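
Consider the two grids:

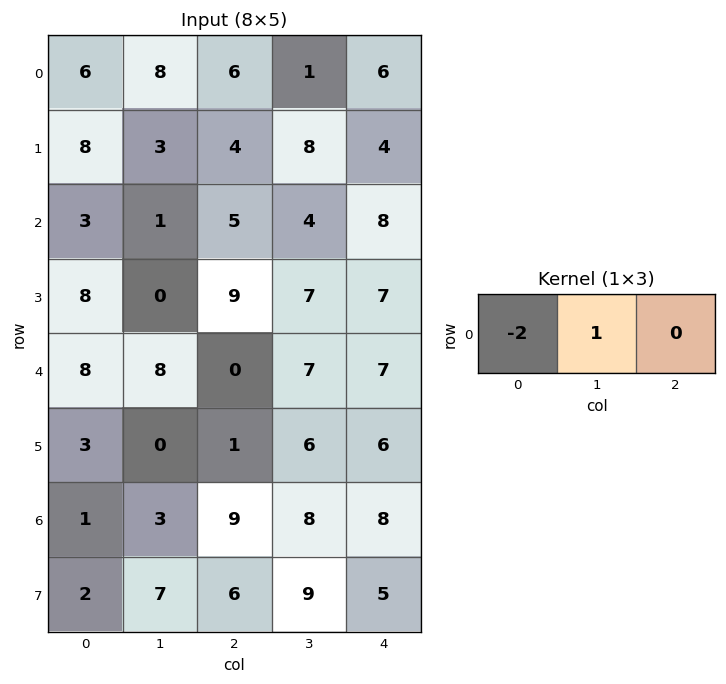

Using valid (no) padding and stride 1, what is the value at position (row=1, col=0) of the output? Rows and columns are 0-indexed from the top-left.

The receptive field on the input at this output position is [8 3 4]. Elementwise product with the kernel and sum: 8·-2 + 3·1.

-13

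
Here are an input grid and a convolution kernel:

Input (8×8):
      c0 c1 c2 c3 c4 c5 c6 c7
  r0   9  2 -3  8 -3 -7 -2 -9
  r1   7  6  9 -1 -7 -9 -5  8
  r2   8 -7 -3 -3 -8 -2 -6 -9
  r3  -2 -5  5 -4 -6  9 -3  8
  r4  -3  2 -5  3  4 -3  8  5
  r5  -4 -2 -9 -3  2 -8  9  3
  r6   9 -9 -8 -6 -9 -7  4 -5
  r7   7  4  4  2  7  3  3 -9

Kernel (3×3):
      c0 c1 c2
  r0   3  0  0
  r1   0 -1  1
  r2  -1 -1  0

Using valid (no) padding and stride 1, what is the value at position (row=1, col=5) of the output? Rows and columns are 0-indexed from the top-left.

The receptive field on the input at this output position is [-9 -5 8 / -2 -6 -9 / 9 -3 8]. Elementwise product with the kernel and sum: -9·3 + -6·-1 + -9·1 + 9·-1 + -3·-1.

-36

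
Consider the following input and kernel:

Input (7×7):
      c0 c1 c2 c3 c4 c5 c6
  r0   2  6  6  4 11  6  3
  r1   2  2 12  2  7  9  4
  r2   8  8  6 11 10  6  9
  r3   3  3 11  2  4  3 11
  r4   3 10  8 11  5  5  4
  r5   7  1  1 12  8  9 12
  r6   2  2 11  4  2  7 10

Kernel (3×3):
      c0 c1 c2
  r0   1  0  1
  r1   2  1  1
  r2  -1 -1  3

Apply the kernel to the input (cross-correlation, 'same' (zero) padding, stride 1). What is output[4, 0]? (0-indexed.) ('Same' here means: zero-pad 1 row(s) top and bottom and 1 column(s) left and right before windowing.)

12

The receptive field on the zero-padded input at this output position is [0 3 3 / 0 3 10 / 0 7 1]. Elementwise product with the kernel and sum: 0·1 + 3·1 + 0·2 + 3·1 + 10·1 + 0·-1 + 7·-1 + 1·3.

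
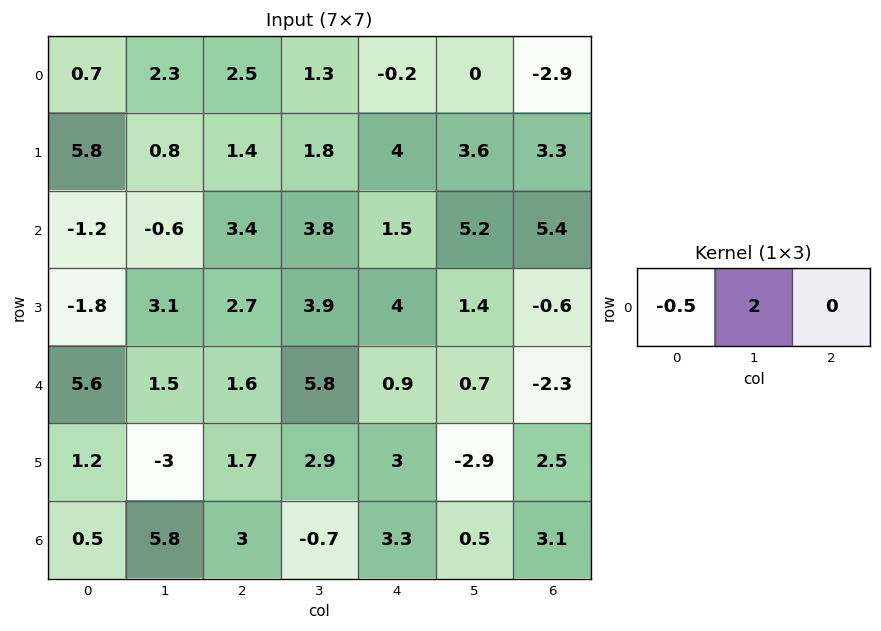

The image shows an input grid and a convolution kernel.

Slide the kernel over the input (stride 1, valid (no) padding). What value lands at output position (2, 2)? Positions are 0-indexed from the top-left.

5.9

The receptive field on the input at this output position is [3.4 3.8 1.5]. Elementwise product with the kernel and sum: 3.4·-0.5 + 3.8·2.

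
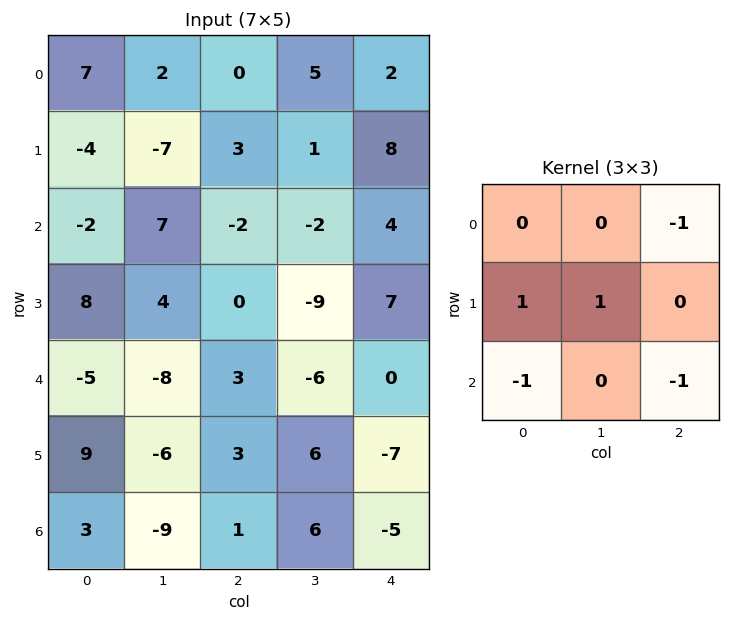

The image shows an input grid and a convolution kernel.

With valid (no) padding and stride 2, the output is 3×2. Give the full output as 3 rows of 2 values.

Output[0,0]: The receptive field on the input at this output position is [7 2 0 / -4 -7 3 / -2 7 -2]. Elementwise product with the kernel and sum: 0·-1 + -4·1 + -7·1 + -2·-1 + -2·-1.

-7 0
16 -16
-4 13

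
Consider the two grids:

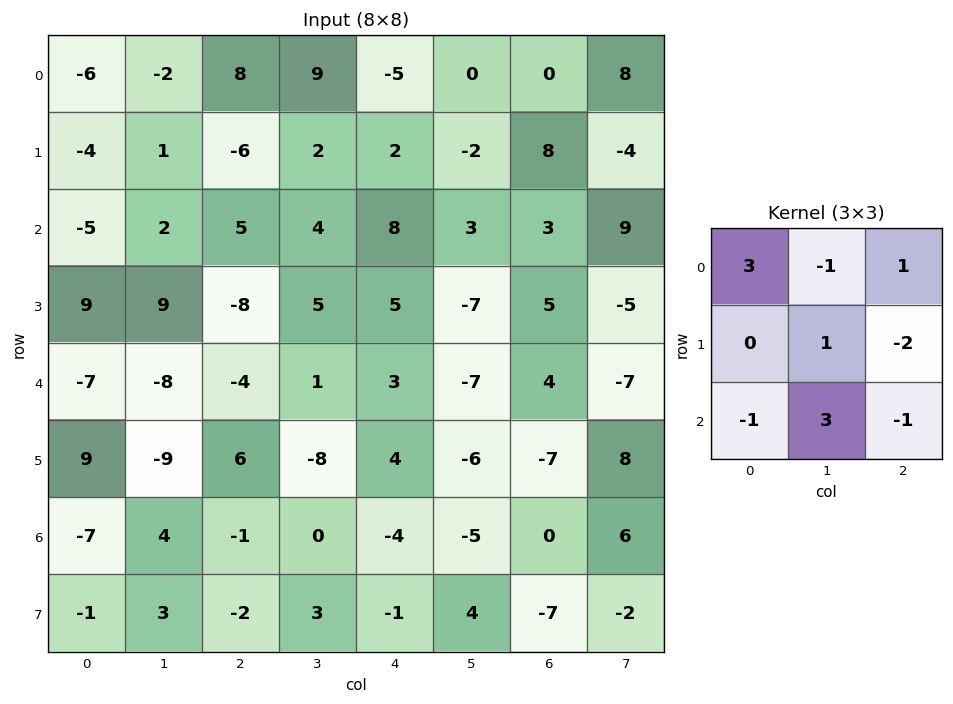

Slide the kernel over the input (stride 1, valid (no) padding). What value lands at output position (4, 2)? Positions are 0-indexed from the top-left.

The receptive field on the input at this output position is [-4 1 3 / 6 -8 4 / -1 0 -4]. Elementwise product with the kernel and sum: -4·3 + 1·-1 + 3·1 + -8·1 + 4·-2 + -1·-1 + 0·3 + -4·-1.

-21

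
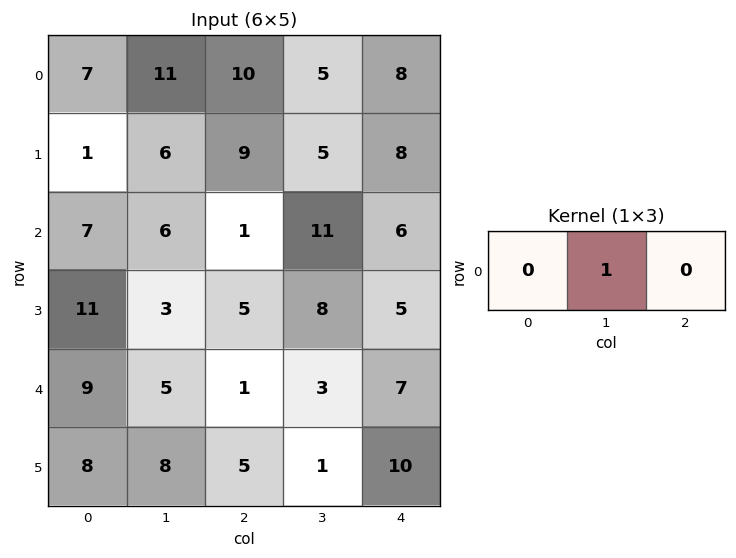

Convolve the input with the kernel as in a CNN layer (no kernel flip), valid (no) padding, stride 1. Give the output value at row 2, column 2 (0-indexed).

The receptive field on the input at this output position is [1 11 6]. Elementwise product with the kernel and sum: 11·1.

11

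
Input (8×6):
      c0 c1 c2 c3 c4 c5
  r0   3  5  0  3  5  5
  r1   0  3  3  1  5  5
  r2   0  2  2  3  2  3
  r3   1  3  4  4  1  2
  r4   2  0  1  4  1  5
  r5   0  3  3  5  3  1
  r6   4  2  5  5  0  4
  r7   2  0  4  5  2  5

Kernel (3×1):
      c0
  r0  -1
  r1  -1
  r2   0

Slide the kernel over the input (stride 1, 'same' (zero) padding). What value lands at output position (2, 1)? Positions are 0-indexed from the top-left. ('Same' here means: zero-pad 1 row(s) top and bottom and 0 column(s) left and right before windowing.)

-5

The receptive field on the zero-padded input at this output position is [3 / 2 / 3]. Elementwise product with the kernel and sum: 3·-1 + 2·-1.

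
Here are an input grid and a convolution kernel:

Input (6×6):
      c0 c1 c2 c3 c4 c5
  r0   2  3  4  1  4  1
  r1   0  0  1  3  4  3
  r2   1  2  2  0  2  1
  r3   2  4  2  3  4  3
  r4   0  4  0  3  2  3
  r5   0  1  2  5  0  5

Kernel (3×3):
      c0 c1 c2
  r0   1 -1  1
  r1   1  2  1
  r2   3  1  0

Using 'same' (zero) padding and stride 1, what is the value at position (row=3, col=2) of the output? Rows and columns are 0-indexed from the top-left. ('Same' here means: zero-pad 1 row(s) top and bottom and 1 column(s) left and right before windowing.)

The receptive field on the zero-padded input at this output position is [2 2 0 / 4 2 3 / 4 0 3]. Elementwise product with the kernel and sum: 2·1 + 2·-1 + 0·1 + 4·1 + 2·2 + 3·1 + 4·3 + 0·1.

23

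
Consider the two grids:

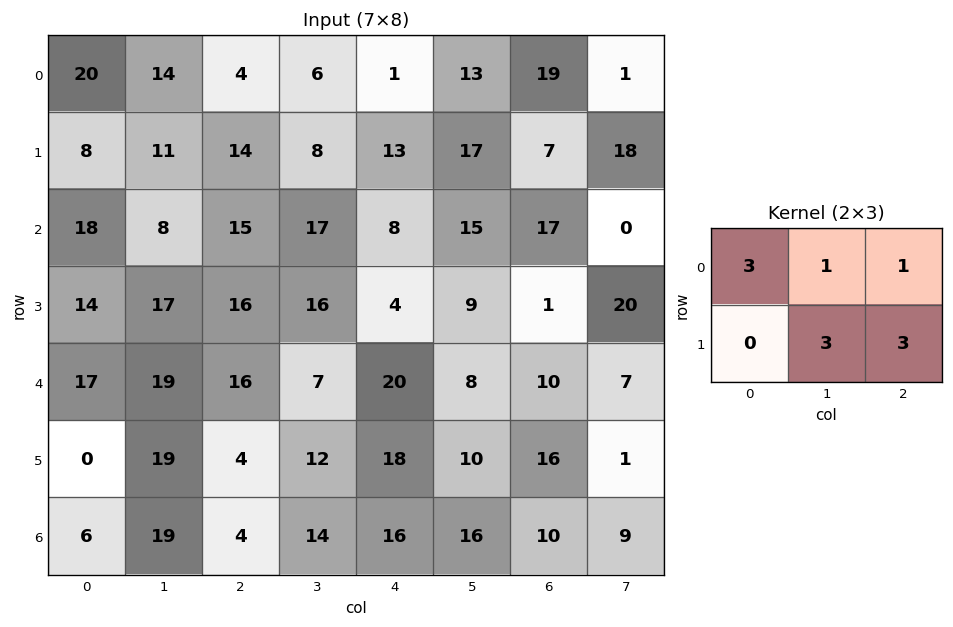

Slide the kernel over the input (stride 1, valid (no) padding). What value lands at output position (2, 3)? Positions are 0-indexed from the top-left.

The receptive field on the input at this output position is [17 8 15 / 16 4 9]. Elementwise product with the kernel and sum: 17·3 + 8·1 + 15·1 + 4·3 + 9·3.

113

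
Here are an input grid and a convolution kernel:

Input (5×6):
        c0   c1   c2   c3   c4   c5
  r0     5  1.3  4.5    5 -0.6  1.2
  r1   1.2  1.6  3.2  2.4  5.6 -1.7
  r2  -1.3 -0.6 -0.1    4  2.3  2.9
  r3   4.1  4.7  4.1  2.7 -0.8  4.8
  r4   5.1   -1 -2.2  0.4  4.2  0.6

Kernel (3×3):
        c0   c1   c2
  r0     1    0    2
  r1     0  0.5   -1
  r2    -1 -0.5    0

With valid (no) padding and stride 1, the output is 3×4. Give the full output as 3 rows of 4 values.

13.2 11.15 -3 6.75
0.95 -4.4 8.65 -5.05
-7.85 8.85 8.65 2.1

Output[0,0]: The receptive field on the input at this output position is [5 1.3 4.5 / 1.2 1.6 3.2 / -1.3 -0.6 -0.1]. Elementwise product with the kernel and sum: 5·1 + 4.5·2 + 1.6·0.5 + 3.2·-1 + -1.3·-1 + -0.6·-0.5.
Output[0,1]: The receptive field on the input at this output position is [1.3 4.5 5 / 1.6 3.2 2.4 / -0.6 -0.1 4]. Elementwise product with the kernel and sum: 1.3·1 + 5·2 + 3.2·0.5 + 2.4·-1 + -0.6·-1 + -0.1·-0.5.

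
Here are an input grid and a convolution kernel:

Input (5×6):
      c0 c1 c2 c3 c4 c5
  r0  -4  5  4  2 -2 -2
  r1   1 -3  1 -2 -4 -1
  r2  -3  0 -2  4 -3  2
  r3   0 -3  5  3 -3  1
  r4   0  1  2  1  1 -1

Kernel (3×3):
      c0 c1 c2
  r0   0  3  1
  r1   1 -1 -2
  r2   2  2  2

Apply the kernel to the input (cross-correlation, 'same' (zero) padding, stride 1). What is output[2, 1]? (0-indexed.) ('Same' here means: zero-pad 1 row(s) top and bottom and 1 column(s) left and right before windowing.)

-3

The receptive field on the zero-padded input at this output position is [1 -3 1 / -3 0 -2 / 0 -3 5]. Elementwise product with the kernel and sum: -3·3 + 1·1 + -3·1 + 0·-1 + -2·-2 + 0·2 + -3·2 + 5·2.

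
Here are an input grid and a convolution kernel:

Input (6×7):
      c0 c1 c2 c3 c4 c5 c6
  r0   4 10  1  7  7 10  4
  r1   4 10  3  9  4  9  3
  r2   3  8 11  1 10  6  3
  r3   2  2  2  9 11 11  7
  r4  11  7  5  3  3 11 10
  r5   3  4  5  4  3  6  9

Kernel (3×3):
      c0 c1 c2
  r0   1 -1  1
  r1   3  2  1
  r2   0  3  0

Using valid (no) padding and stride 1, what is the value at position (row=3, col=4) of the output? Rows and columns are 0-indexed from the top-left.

The receptive field on the input at this output position is [11 11 7 / 3 11 10 / 3 6 9]. Elementwise product with the kernel and sum: 11·1 + 11·-1 + 7·1 + 3·3 + 11·2 + 10·1 + 6·3.

66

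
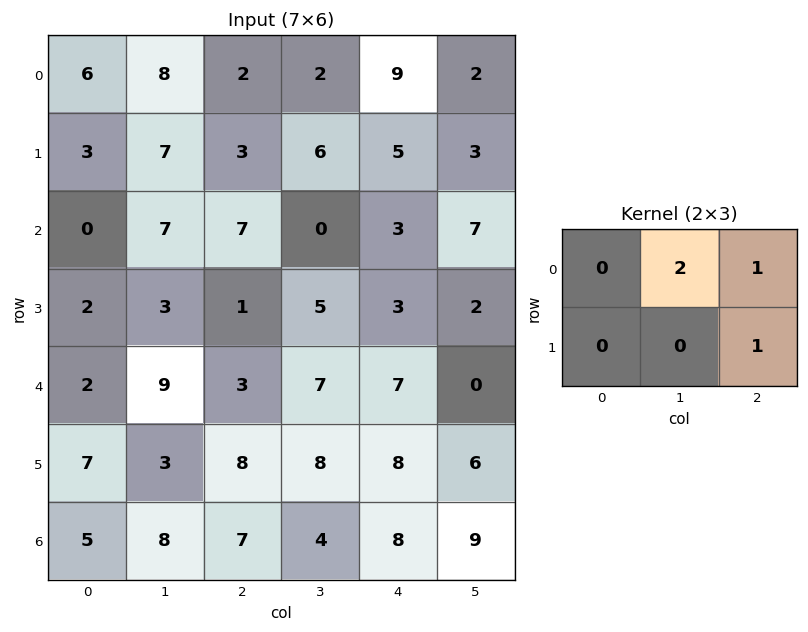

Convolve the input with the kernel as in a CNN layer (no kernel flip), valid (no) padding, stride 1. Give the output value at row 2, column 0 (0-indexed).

22

The receptive field on the input at this output position is [0 7 7 / 2 3 1]. Elementwise product with the kernel and sum: 7·2 + 7·1 + 1·1.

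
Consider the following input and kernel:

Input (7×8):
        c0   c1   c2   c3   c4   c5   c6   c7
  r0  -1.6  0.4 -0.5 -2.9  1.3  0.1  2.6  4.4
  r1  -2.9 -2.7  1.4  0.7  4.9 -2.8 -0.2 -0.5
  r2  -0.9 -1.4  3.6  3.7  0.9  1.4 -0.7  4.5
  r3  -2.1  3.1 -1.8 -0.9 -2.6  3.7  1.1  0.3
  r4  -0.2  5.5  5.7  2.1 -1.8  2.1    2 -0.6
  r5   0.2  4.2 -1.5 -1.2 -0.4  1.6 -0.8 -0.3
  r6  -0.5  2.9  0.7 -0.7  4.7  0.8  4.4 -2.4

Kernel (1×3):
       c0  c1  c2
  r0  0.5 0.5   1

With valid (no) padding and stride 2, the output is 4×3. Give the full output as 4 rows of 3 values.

-1.1 -0.4 3.3
2.45 4.55 0.45
8.35 2.1 2.15
1.9 4.7 7.15

Output[0,0]: The receptive field on the input at this output position is [-1.6 0.4 -0.5]. Elementwise product with the kernel and sum: -1.6·0.5 + 0.4·0.5 + -0.5·1.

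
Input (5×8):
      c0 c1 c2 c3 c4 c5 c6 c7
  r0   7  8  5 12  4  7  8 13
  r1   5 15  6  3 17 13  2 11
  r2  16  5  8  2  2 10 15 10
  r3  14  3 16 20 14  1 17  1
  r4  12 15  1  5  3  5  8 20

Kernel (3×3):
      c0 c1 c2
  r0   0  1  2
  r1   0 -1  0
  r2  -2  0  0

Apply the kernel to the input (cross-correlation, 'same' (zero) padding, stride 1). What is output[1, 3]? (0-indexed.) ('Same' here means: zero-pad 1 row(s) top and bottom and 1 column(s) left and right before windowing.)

1

The receptive field on the zero-padded input at this output position is [5 12 4 / 6 3 17 / 8 2 2]. Elementwise product with the kernel and sum: 12·1 + 4·2 + 3·-1 + 8·-2.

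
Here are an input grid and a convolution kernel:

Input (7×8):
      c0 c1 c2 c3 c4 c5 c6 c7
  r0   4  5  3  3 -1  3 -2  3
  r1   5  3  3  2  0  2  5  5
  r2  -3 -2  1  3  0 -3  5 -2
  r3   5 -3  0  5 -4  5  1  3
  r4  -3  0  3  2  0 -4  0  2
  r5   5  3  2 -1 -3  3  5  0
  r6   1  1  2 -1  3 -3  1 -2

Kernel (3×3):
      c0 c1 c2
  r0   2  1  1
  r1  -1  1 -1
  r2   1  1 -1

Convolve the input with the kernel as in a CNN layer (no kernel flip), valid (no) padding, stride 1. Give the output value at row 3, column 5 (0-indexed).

The receptive field on the input at this output position is [5 1 3 / -4 0 2 / 3 5 0]. Elementwise product with the kernel and sum: 5·2 + 1·1 + 3·1 + -4·-1 + 0·1 + 2·-1 + 3·1 + 5·1 + 0·-1.

24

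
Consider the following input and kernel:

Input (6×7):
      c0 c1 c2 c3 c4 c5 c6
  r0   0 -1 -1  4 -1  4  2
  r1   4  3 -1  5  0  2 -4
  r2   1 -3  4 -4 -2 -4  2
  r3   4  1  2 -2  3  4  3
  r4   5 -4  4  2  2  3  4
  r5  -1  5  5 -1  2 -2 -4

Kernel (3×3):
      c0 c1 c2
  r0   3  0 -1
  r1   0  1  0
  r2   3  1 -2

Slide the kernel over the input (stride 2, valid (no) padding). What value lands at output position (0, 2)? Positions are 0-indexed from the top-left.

The receptive field on the input at this output position is [-1 4 2 / 0 2 -4 / -2 -4 2]. Elementwise product with the kernel and sum: -1·3 + 2·-1 + 2·1 + -2·3 + -4·1 + 2·-2.

-17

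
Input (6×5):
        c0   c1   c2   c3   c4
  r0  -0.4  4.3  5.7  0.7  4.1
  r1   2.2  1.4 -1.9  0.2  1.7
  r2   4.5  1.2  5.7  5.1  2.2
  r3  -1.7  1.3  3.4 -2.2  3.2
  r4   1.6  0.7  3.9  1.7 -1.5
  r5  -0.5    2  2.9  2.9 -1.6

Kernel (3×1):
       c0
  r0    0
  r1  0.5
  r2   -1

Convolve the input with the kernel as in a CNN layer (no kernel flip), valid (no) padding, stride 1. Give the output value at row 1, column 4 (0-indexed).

The receptive field on the input at this output position is [1.7 / 2.2 / 3.2]. Elementwise product with the kernel and sum: 2.2·0.5 + 3.2·-1.

-2.1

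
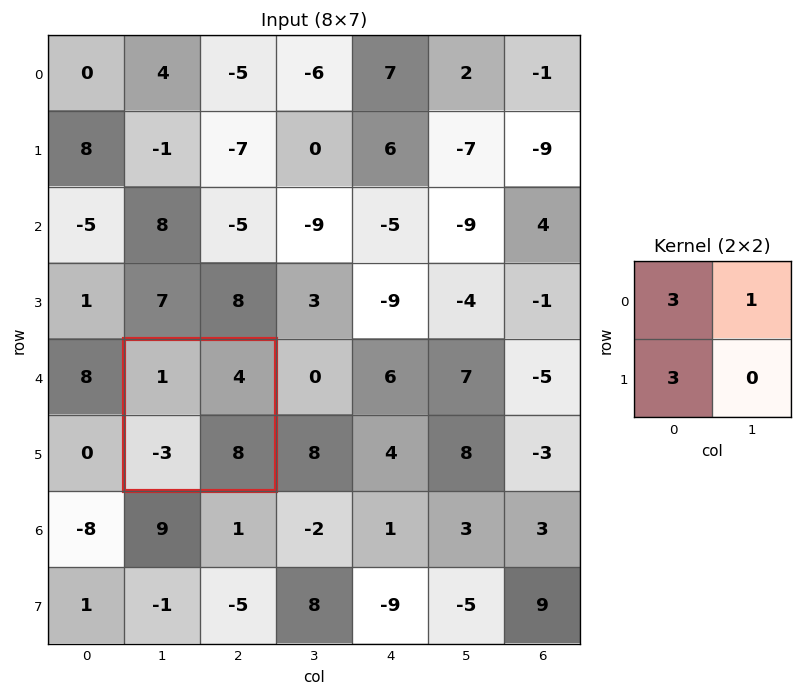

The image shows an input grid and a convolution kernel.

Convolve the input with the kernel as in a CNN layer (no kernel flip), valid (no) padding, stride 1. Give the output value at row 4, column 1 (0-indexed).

The receptive field on the input at this output position is [1 4 / -3 8]. Elementwise product with the kernel and sum: 1·3 + 4·1 + -3·3.

-2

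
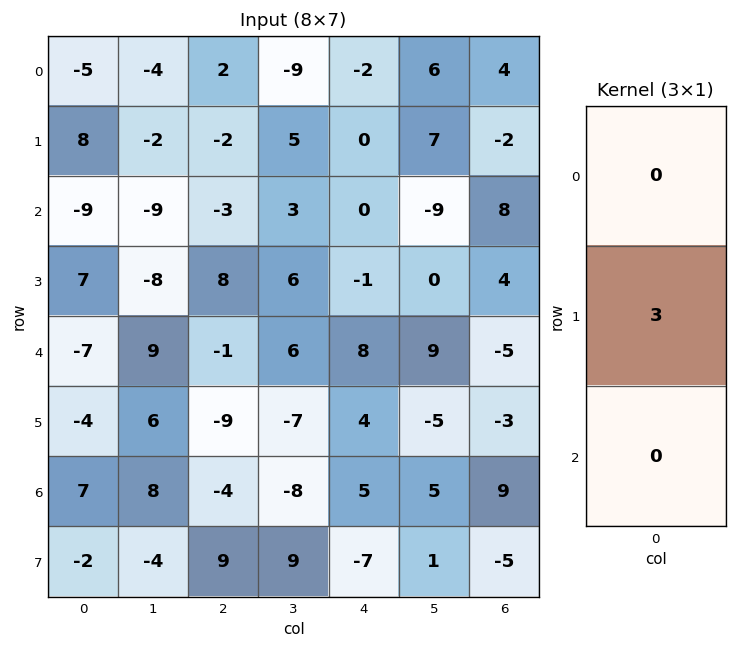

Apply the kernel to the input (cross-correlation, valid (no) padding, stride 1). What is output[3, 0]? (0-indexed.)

-21

The receptive field on the input at this output position is [7 / -7 / -4]. Elementwise product with the kernel and sum: -7·3.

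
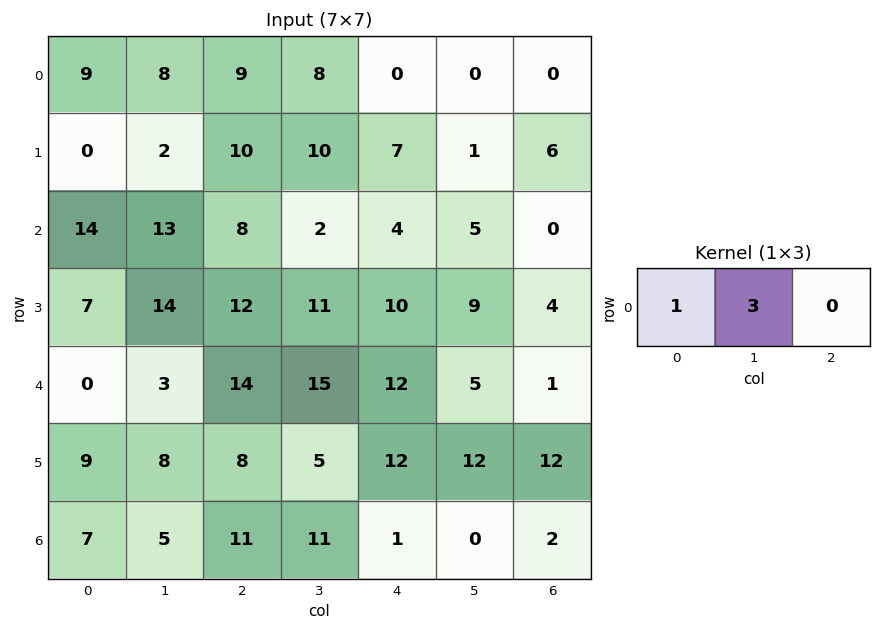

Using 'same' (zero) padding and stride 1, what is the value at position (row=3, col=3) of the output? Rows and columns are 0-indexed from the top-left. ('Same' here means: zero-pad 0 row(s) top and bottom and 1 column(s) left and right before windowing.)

The receptive field on the zero-padded input at this output position is [12 11 10]. Elementwise product with the kernel and sum: 12·1 + 11·3.

45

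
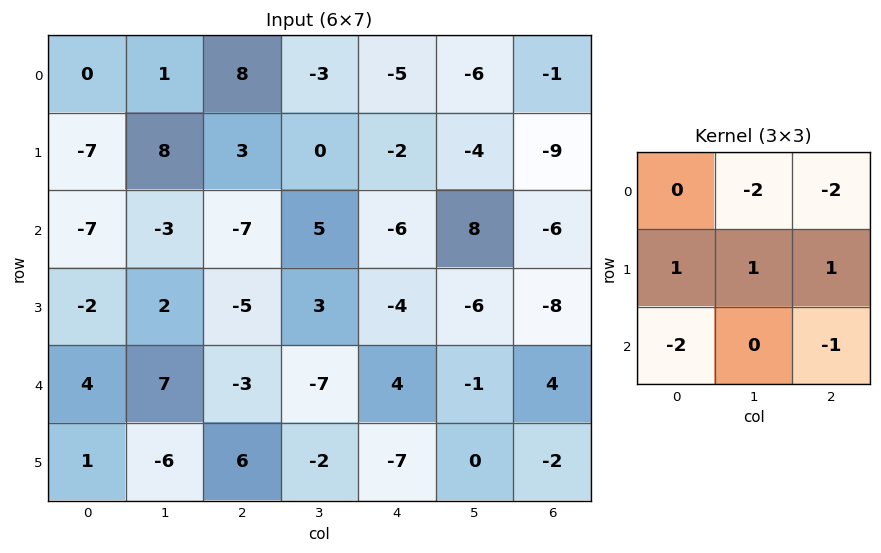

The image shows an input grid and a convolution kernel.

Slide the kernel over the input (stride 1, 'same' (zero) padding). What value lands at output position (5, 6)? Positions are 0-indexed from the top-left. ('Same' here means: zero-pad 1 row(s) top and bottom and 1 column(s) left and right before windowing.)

The receptive field on the zero-padded input at this output position is [-1 4 0 / 0 -2 0 / 0 0 0]. Elementwise product with the kernel and sum: 4·-2 + 0·-2 + 0·1 + -2·1 + 0·1 + 0·-2 + 0·-1.

-10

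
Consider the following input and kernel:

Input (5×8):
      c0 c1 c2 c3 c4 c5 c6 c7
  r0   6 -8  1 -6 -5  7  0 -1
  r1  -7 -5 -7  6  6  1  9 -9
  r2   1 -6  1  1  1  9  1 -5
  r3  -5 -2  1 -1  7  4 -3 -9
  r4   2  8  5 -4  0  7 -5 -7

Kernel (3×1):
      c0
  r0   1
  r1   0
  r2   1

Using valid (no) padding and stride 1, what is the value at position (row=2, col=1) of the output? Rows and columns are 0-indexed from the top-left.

2

The receptive field on the input at this output position is [-6 / -2 / 8]. Elementwise product with the kernel and sum: -6·1 + 8·1.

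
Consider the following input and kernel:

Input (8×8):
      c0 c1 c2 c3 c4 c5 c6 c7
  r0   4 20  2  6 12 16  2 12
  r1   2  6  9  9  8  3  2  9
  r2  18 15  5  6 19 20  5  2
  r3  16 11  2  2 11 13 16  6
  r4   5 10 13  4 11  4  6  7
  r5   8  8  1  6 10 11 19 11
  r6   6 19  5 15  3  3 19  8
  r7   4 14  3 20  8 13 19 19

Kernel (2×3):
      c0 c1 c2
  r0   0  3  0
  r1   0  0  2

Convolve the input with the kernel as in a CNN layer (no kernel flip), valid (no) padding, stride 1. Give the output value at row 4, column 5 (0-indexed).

The receptive field on the input at this output position is [4 6 7 / 11 19 11]. Elementwise product with the kernel and sum: 6·3 + 11·2.

40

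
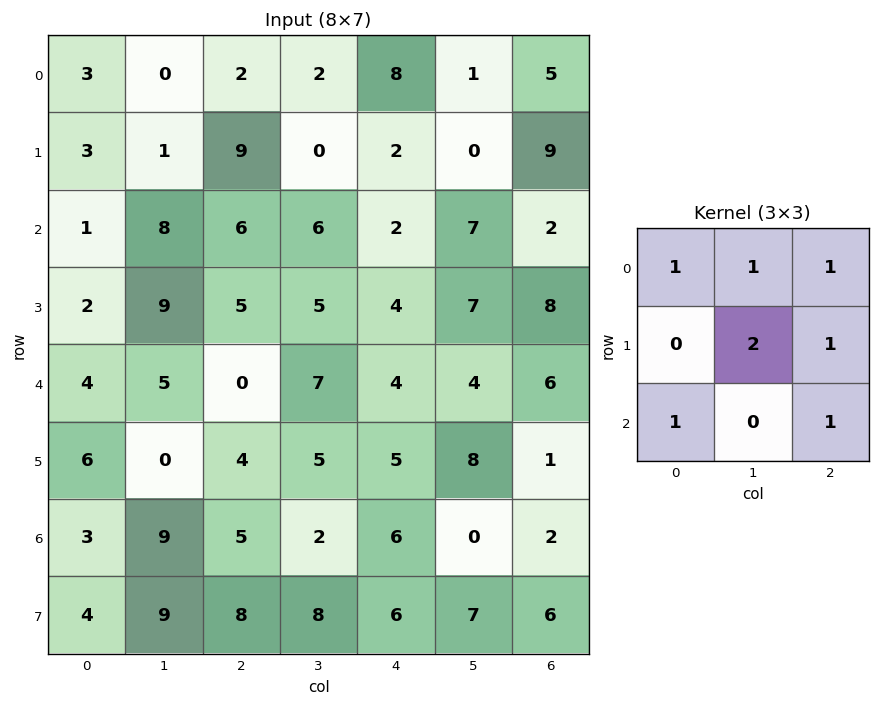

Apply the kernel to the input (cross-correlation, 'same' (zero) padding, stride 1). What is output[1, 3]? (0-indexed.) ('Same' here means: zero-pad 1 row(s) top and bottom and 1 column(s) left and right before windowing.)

22

The receptive field on the zero-padded input at this output position is [2 2 8 / 9 0 2 / 6 6 2]. Elementwise product with the kernel and sum: 2·1 + 2·1 + 8·1 + 0·2 + 2·1 + 6·1 + 2·1.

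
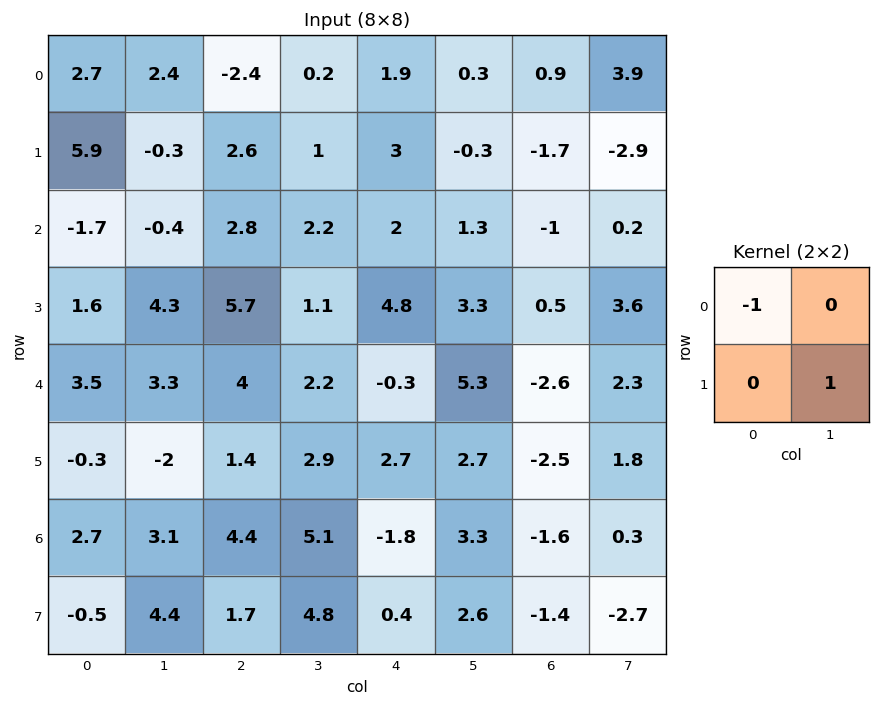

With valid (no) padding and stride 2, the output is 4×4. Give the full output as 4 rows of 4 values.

-3 3.4 -2.2 -3.8
6 -1.7 1.3 4.6
-5.5 -1.1 3 4.4
1.7 0.4 4.4 -1.1

Output[0,0]: The receptive field on the input at this output position is [2.7 2.4 / 5.9 -0.3]. Elementwise product with the kernel and sum: 2.7·-1 + -0.3·1.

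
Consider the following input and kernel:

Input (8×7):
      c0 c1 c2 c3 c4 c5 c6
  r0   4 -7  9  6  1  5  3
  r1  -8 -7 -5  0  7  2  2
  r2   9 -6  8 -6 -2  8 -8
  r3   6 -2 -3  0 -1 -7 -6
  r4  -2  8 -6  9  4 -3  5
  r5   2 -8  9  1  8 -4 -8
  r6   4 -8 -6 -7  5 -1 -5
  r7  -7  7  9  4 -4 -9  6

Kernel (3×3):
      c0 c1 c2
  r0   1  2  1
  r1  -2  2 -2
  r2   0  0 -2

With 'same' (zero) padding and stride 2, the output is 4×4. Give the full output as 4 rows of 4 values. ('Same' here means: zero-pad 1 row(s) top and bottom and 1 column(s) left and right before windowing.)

Output[0,0]: The receptive field on the zero-padded input at this output position is [0 0 0 / 0 4 -7 / 0 -8 -7]. Elementwise product with the kernel and sum: 0·1 + 0·2 + 0·1 + 0·-2 + 4·2 + -7·-2 + -7·-2.
Output[0,1]: The receptive field on the zero-padded input at this output position is [0 0 0 / -7 9 6 / -7 -5 0]. Elementwise product with the kernel and sum: 0·1 + 0·2 + 0·1 + -7·-2 + 9·2 + 6·-2 + 0·-2.

36 20 -24 -4
11 23 22 -26
6 -56 -5 -3
6 21 57 -28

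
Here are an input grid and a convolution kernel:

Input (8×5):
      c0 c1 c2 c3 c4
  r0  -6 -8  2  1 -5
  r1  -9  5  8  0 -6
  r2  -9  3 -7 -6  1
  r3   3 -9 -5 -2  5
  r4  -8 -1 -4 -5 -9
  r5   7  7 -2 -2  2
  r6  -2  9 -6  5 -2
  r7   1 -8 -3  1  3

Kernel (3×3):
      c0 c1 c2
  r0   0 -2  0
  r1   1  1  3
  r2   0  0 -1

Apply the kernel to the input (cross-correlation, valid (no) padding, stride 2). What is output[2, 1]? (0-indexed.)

14

The receptive field on the input at this output position is [-4 -5 -9 / -2 -2 2 / -6 5 -2]. Elementwise product with the kernel and sum: -5·-2 + -2·1 + -2·1 + 2·3 + -2·-1.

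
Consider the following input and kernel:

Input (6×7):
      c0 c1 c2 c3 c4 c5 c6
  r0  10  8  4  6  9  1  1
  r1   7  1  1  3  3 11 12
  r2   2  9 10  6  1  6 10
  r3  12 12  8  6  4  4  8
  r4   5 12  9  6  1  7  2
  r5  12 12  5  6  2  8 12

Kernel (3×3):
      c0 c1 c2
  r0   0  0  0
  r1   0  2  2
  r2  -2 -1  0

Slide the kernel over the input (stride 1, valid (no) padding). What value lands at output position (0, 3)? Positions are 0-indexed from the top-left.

15

The receptive field on the input at this output position is [6 9 1 / 3 3 11 / 6 1 6]. Elementwise product with the kernel and sum: 3·2 + 11·2 + 6·-2 + 1·-1.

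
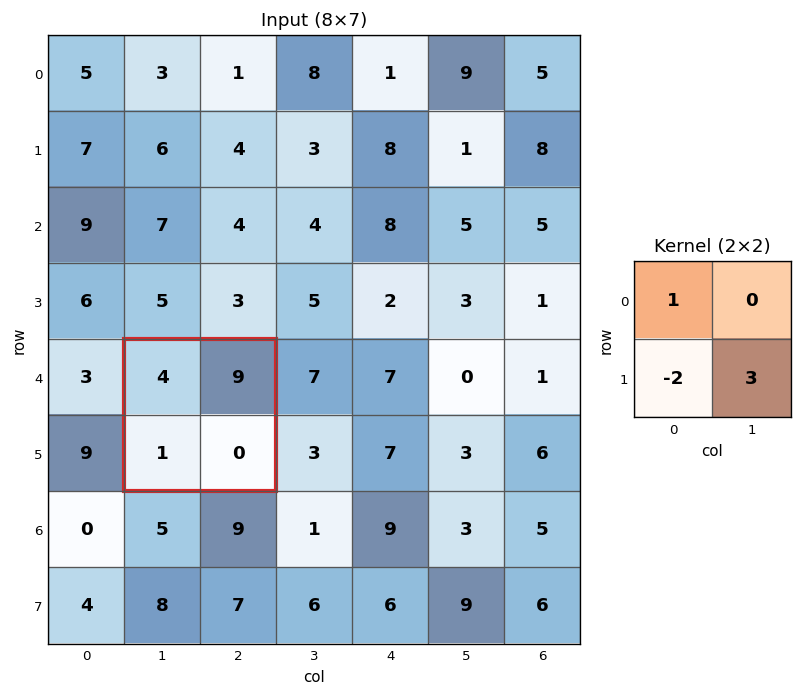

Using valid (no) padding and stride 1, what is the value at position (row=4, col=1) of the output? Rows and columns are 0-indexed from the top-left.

2

The receptive field on the input at this output position is [4 9 / 1 0]. Elementwise product with the kernel and sum: 4·1 + 1·-2 + 0·3.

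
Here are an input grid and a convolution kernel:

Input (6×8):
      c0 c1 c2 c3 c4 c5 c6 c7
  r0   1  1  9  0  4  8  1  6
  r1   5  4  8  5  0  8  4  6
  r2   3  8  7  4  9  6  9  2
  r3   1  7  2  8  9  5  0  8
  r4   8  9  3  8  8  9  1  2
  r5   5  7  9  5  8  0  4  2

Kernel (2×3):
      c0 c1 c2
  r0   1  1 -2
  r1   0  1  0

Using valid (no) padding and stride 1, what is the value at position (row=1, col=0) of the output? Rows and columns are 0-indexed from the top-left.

1

The receptive field on the input at this output position is [5 4 8 / 3 8 7]. Elementwise product with the kernel and sum: 5·1 + 4·1 + 8·-2 + 8·1.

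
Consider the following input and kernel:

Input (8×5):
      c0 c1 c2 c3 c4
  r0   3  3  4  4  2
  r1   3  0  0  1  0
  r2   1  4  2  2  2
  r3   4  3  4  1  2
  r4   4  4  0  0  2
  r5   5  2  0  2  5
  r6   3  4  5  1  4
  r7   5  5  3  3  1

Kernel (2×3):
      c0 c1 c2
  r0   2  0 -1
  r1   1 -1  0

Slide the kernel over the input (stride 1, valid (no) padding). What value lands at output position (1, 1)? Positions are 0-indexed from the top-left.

1

The receptive field on the input at this output position is [0 0 1 / 4 2 2]. Elementwise product with the kernel and sum: 0·2 + 1·-1 + 4·1 + 2·-1.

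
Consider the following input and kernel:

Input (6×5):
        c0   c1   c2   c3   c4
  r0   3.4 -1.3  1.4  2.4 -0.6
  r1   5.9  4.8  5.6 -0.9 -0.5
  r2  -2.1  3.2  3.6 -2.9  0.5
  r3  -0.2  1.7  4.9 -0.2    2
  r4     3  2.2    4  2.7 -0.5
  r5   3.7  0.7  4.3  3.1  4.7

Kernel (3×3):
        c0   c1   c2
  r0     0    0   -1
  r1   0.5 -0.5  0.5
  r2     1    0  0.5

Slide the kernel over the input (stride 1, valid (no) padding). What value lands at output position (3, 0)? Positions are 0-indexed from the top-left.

3.35

The receptive field on the input at this output position is [-0.2 1.7 4.9 / 3 2.2 4 / 3.7 0.7 4.3]. Elementwise product with the kernel and sum: 4.9·-1 + 3·0.5 + 2.2·-0.5 + 4·0.5 + 3.7·1 + 4.3·0.5.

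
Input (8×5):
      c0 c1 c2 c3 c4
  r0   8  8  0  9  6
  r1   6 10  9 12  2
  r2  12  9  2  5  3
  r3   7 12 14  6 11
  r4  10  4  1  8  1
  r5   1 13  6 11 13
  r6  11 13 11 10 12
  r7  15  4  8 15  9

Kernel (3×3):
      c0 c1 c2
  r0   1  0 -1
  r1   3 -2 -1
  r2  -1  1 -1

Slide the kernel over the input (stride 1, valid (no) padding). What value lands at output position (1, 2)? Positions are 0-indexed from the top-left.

-19

The receptive field on the input at this output position is [9 12 2 / 2 5 3 / 14 6 11]. Elementwise product with the kernel and sum: 9·1 + 2·-1 + 2·3 + 5·-2 + 3·-1 + 14·-1 + 6·1 + 11·-1.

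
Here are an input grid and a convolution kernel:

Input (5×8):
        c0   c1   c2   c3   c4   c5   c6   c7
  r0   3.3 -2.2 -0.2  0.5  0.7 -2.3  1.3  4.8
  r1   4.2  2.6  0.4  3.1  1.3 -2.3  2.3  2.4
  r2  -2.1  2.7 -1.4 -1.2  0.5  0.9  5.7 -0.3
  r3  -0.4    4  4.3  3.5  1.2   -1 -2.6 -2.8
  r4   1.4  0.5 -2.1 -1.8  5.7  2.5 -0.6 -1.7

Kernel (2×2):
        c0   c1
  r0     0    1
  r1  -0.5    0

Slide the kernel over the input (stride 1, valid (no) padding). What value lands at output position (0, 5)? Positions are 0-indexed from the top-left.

The receptive field on the input at this output position is [-2.3 1.3 / -2.3 2.3]. Elementwise product with the kernel and sum: 1.3·1 + -2.3·-0.5.

2.45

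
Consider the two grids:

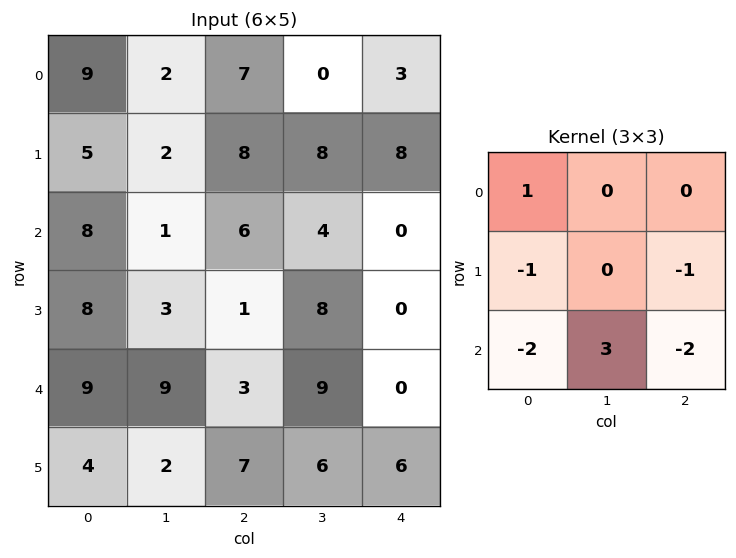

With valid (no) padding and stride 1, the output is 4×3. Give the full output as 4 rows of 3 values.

Output[0,0]: The receptive field on the input at this output position is [9 2 7 / 5 2 8 / 8 1 6]. Elementwise product with the kernel and sum: 9·1 + 5·-1 + 8·-1 + 8·-2 + 1·3 + 6·-2.

-29 0 -9
-18 -22 24
2 -37 26
-20 -10 -10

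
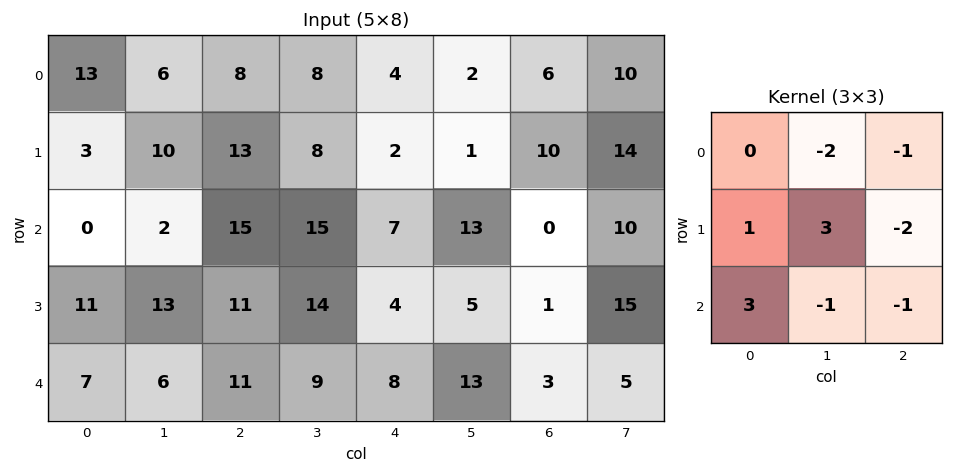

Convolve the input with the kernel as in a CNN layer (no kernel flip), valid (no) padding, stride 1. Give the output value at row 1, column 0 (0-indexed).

The receptive field on the input at this output position is [3 10 13 / 0 2 15 / 11 13 11]. Elementwise product with the kernel and sum: 10·-2 + 13·-1 + 0·1 + 2·3 + 15·-2 + 11·3 + 13·-1 + 11·-1.

-48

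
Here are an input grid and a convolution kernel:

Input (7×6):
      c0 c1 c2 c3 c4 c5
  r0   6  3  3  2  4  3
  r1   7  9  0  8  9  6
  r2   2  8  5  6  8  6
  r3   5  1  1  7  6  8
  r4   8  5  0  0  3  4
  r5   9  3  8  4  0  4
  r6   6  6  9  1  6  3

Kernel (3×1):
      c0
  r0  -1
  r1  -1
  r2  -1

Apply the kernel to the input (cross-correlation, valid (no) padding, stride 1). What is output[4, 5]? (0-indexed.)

-11

The receptive field on the input at this output position is [4 / 4 / 3]. Elementwise product with the kernel and sum: 4·-1 + 4·-1 + 3·-1.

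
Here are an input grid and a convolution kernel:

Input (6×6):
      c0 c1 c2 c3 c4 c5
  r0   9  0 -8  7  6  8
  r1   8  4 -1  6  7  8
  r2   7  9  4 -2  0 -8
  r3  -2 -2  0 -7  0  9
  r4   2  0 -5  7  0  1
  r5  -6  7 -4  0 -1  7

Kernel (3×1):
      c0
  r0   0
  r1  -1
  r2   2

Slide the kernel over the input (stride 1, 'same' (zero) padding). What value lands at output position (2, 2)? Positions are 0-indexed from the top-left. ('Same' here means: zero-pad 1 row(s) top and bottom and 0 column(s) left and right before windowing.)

-4

The receptive field on the zero-padded input at this output position is [-1 / 4 / 0]. Elementwise product with the kernel and sum: 4·-1 + 0·2.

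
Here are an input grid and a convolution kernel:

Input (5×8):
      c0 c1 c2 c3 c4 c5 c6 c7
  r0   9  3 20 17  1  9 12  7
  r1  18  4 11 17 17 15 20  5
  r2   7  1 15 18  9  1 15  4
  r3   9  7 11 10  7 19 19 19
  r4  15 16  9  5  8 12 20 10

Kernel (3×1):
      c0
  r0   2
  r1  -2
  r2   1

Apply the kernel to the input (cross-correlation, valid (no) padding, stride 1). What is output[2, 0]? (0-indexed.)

11

The receptive field on the input at this output position is [7 / 9 / 15]. Elementwise product with the kernel and sum: 7·2 + 9·-2 + 15·1.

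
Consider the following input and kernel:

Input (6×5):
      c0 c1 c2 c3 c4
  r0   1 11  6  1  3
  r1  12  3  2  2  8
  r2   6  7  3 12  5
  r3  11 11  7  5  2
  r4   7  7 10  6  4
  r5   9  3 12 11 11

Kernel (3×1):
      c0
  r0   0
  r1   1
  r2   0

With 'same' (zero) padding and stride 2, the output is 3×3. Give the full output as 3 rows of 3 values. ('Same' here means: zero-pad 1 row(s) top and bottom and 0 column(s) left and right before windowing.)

1 6 3
6 3 5
7 10 4

Output[0,0]: The receptive field on the zero-padded input at this output position is [0 / 1 / 12]. Elementwise product with the kernel and sum: 1·1.
Output[0,1]: The receptive field on the zero-padded input at this output position is [0 / 6 / 2]. Elementwise product with the kernel and sum: 6·1.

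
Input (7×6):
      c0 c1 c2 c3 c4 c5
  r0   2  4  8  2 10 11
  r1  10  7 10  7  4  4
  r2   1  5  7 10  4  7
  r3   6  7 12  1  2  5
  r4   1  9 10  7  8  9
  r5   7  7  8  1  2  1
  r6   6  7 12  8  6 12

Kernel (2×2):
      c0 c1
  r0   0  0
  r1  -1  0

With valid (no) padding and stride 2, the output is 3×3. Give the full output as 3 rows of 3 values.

Output[0,0]: The receptive field on the input at this output position is [2 4 / 10 7]. Elementwise product with the kernel and sum: 10·-1.
Output[0,1]: The receptive field on the input at this output position is [8 2 / 10 7]. Elementwise product with the kernel and sum: 10·-1.

-10 -10 -4
-6 -12 -2
-7 -8 -2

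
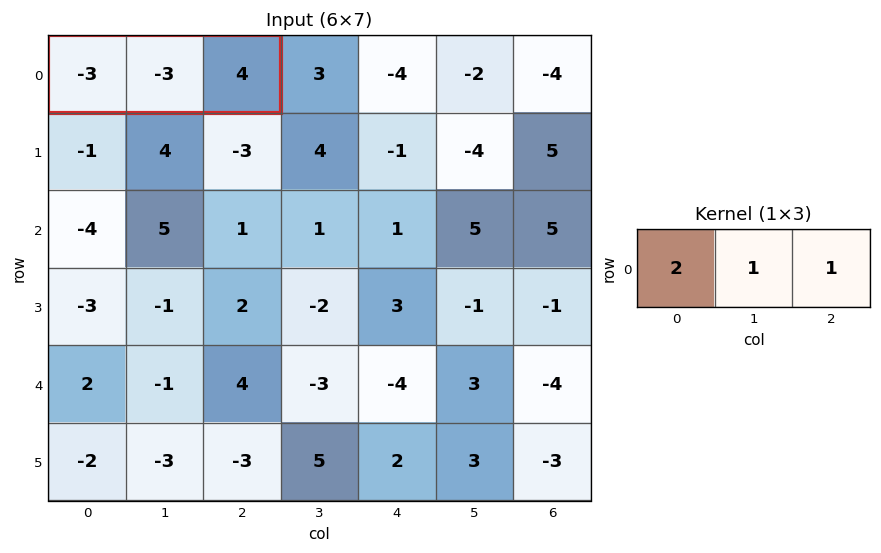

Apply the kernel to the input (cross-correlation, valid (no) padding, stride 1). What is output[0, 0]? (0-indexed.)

-5

The receptive field on the input at this output position is [-3 -3 4]. Elementwise product with the kernel and sum: -3·2 + -3·1 + 4·1.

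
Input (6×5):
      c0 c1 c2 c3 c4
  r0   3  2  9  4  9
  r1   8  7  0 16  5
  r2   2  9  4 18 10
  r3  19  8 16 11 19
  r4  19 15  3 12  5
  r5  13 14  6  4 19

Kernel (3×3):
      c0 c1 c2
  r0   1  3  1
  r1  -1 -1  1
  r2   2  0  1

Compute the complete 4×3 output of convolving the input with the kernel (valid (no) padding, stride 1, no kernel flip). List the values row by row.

11 78 37
76 55 92
63 68 71
60 93 89

Output[0,0]: The receptive field on the input at this output position is [3 2 9 / 8 7 0 / 2 9 4]. Elementwise product with the kernel and sum: 3·1 + 2·3 + 9·1 + 8·-1 + 7·-1 + 0·1 + 2·2 + 4·1.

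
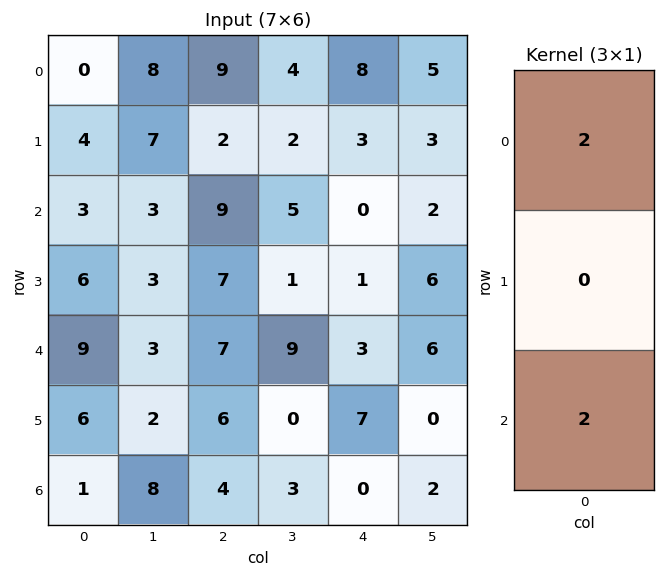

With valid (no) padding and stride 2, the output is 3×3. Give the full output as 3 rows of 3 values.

Output[0,0]: The receptive field on the input at this output position is [0 / 4 / 3]. Elementwise product with the kernel and sum: 0·2 + 3·2.

6 36 16
24 32 6
20 22 6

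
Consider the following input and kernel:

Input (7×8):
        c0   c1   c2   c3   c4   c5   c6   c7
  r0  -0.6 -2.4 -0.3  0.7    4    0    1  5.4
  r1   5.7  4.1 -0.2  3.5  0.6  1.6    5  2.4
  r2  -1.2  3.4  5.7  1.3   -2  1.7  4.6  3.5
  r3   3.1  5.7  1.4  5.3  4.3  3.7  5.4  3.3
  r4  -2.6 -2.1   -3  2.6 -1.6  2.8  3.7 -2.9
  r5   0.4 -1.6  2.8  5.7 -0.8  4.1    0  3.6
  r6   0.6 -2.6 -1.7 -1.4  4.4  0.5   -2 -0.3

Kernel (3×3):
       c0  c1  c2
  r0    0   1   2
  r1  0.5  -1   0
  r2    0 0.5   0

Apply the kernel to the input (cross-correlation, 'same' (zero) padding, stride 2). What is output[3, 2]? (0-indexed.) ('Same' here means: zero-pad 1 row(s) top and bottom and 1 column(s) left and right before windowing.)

2.3

The receptive field on the zero-padded input at this output position is [5.7 -0.8 4.1 / -1.4 4.4 0.5 / 0 0 0]. Elementwise product with the kernel and sum: -0.8·1 + 4.1·2 + -1.4·0.5 + 4.4·-1 + 0·0.5.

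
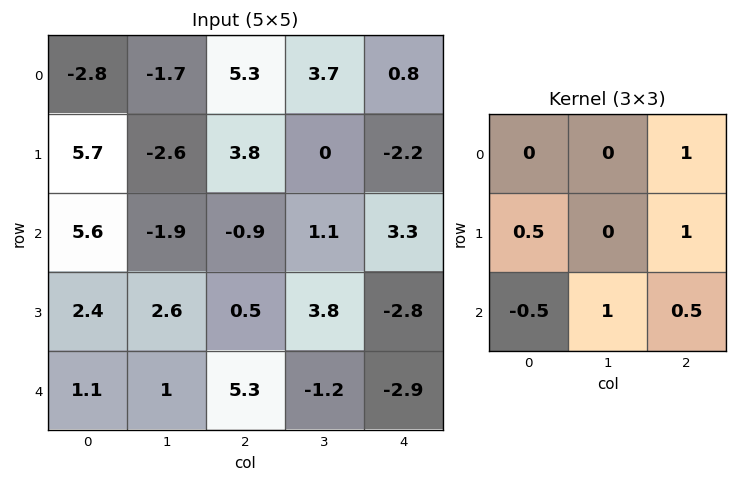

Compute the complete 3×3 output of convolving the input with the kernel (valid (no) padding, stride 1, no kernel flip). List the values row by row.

Output[0,0]: The receptive field on the input at this output position is [-2.8 -1.7 5.3 / 5.7 -2.6 3.8 / 5.6 -1.9 -0.9]. Elementwise product with the kernel and sum: 5.3·1 + 5.7·0.5 + 3.8·1 + 5.6·-0.5 + -1.9·1 + -0.9·0.5.
Output[0,1]: The receptive field on the input at this output position is [-1.7 5.3 3.7 / -2.6 3.8 0 / -1.9 -0.9 1.1]. Elementwise product with the kernel and sum: 3.7·1 + -2.6·0.5 + 0·1 + -1.9·-0.5 + -0.9·1 + 1.1·0.5.

6.8 3 3.7
7.35 1.25 2.8
3.9 10.4 -4.55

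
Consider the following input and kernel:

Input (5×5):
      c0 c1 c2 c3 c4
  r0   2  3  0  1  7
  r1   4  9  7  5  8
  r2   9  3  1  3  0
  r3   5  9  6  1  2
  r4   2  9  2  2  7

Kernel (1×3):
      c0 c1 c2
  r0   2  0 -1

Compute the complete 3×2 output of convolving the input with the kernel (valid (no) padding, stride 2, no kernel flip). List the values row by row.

4 -7
17 2
2 -3

Output[0,0]: The receptive field on the input at this output position is [2 3 0]. Elementwise product with the kernel and sum: 2·2 + 0·-1.
Output[0,1]: The receptive field on the input at this output position is [0 1 7]. Elementwise product with the kernel and sum: 0·2 + 7·-1.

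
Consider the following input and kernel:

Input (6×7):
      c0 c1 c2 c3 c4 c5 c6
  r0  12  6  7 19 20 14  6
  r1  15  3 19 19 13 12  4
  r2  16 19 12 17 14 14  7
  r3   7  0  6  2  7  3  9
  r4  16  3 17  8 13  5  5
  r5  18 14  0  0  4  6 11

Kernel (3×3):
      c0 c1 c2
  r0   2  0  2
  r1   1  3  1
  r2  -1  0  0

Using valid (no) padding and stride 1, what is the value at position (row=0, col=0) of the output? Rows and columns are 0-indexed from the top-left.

65

The receptive field on the input at this output position is [12 6 7 / 15 3 19 / 16 19 12]. Elementwise product with the kernel and sum: 12·2 + 7·2 + 15·1 + 3·3 + 19·1 + 16·-1.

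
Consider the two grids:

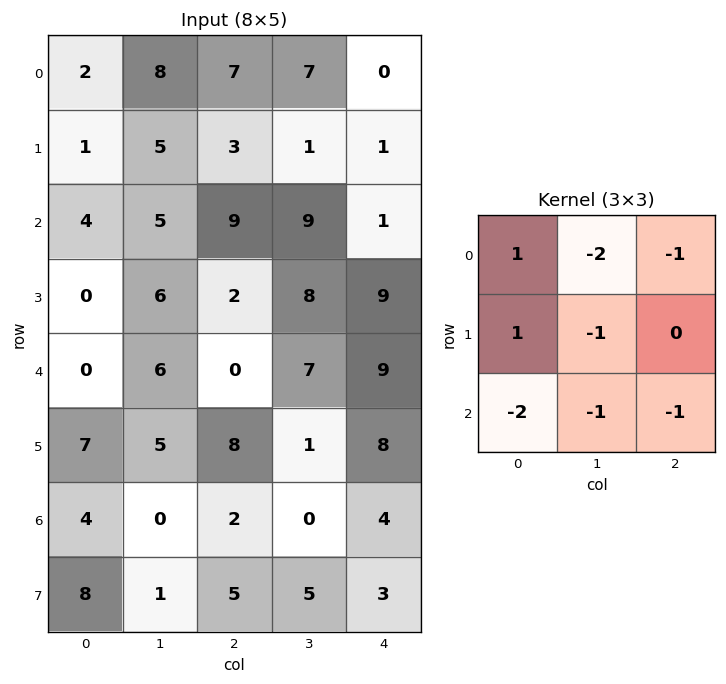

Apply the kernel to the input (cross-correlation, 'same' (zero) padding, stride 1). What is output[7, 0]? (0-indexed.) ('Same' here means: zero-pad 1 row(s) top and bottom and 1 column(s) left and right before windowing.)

-16

The receptive field on the zero-padded input at this output position is [0 4 0 / 0 8 1 / 0 0 0]. Elementwise product with the kernel and sum: 0·1 + 4·-2 + 0·-1 + 0·1 + 8·-1 + 0·-2 + 0·-1 + 0·-1.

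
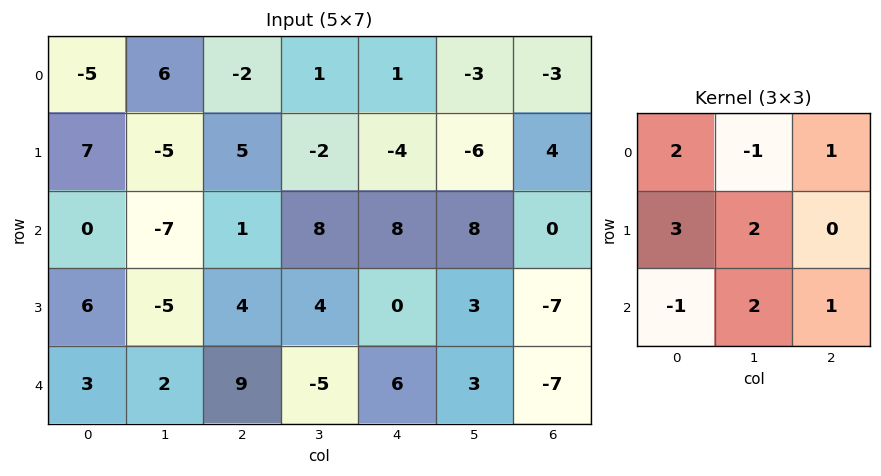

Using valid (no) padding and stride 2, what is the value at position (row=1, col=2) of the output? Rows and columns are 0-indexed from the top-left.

7

The receptive field on the input at this output position is [8 8 0 / 0 3 -7 / 6 3 -7]. Elementwise product with the kernel and sum: 8·2 + 8·-1 + 0·1 + 0·3 + 3·2 + 6·-1 + 3·2 + -7·1.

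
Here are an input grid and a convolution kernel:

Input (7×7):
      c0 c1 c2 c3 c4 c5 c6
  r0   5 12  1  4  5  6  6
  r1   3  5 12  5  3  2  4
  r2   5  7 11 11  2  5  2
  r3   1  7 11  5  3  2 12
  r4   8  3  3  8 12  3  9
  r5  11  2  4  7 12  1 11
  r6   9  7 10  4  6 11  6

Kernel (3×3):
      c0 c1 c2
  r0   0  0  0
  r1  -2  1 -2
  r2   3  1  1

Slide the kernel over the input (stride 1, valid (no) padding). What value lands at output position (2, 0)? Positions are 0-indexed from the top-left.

The receptive field on the input at this output position is [5 7 11 / 1 7 11 / 8 3 3]. Elementwise product with the kernel and sum: 1·-2 + 7·1 + 11·-2 + 8·3 + 3·1 + 3·1.

13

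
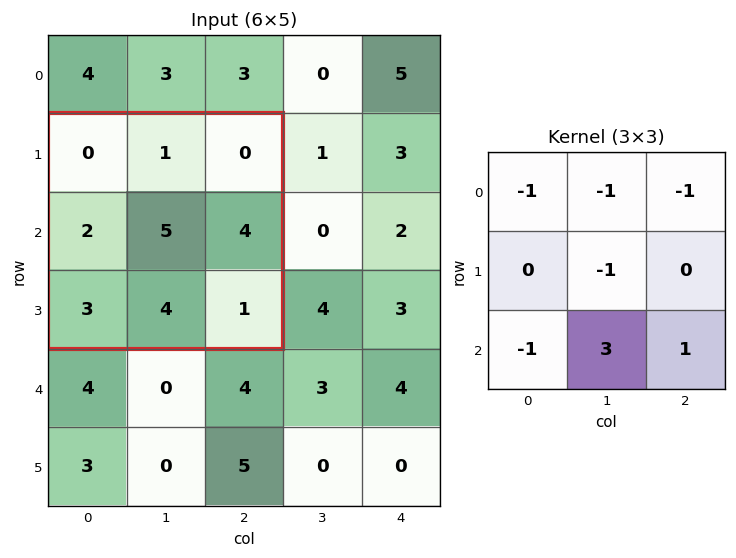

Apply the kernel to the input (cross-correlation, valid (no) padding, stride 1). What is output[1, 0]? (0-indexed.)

4

The receptive field on the input at this output position is [0 1 0 / 2 5 4 / 3 4 1]. Elementwise product with the kernel and sum: 0·-1 + 1·-1 + 0·-1 + 5·-1 + 3·-1 + 4·3 + 1·1.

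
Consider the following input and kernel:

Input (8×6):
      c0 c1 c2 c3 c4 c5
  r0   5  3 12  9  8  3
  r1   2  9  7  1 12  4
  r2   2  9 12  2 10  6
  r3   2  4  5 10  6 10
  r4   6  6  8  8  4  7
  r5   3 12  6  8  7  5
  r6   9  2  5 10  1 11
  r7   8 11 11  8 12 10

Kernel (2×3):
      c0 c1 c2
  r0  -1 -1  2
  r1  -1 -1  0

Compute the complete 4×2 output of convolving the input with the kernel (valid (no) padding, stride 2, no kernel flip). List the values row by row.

Output[0,0]: The receptive field on the input at this output position is [5 3 12 / 2 9 7]. Elementwise product with the kernel and sum: 5·-1 + 3·-1 + 12·2 + 2·-1 + 9·-1.

5 -13
7 -9
-11 -22
-20 -32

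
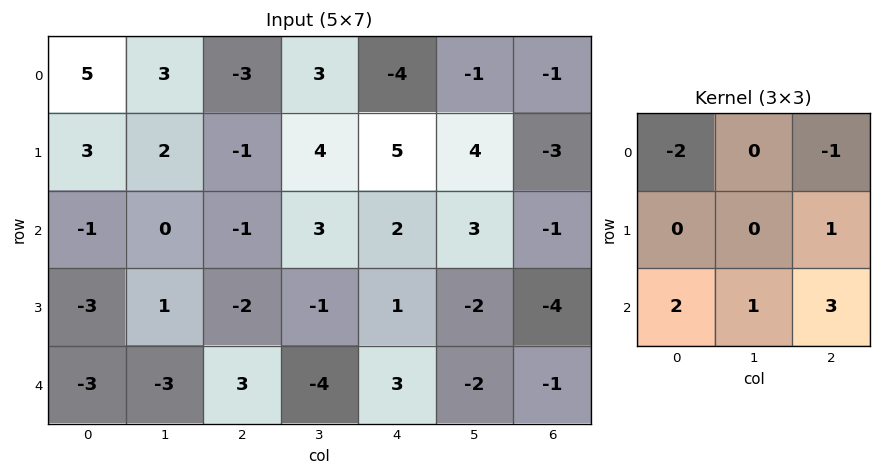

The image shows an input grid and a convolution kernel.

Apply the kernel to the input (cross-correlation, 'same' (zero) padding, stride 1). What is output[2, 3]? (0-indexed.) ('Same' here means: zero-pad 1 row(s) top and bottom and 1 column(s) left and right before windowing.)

The receptive field on the zero-padded input at this output position is [-1 4 5 / -1 3 2 / -2 -1 1]. Elementwise product with the kernel and sum: -1·-2 + 5·-1 + 2·1 + -2·2 + -1·1 + 1·3.

-3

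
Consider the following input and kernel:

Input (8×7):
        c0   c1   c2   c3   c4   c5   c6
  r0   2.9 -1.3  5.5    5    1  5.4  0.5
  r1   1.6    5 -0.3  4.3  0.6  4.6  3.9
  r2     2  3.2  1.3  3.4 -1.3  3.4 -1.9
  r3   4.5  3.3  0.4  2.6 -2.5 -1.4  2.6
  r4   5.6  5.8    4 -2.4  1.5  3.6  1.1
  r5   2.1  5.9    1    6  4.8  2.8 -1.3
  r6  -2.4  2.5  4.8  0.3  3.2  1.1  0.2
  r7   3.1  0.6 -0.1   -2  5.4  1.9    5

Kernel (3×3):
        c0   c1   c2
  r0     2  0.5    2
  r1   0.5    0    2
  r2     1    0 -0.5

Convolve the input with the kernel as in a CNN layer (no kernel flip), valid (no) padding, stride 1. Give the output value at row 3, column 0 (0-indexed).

The receptive field on the input at this output position is [4.5 3.3 0.4 / 5.6 5.8 4 / 2.1 5.9 1]. Elementwise product with the kernel and sum: 4.5·2 + 3.3·0.5 + 0.4·2 + 5.6·0.5 + 4·2 + 2.1·1 + 1·-0.5.

23.85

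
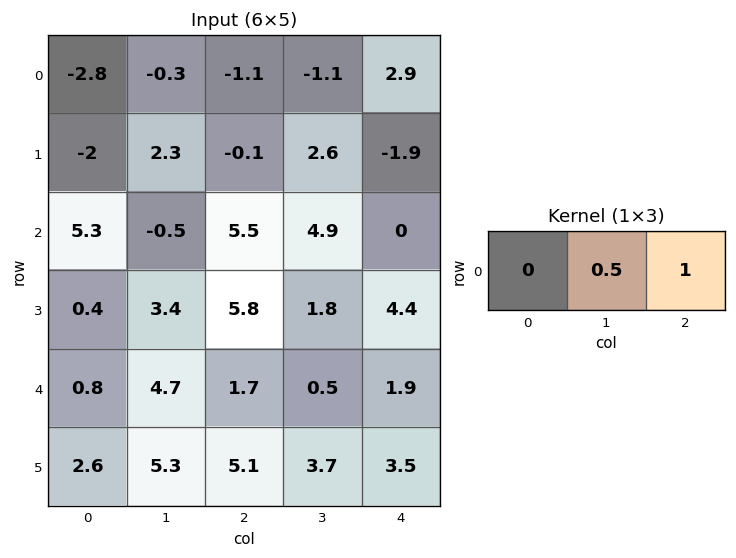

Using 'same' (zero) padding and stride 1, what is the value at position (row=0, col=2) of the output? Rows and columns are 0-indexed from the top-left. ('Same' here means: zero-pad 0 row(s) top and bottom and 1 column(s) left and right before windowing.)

The receptive field on the zero-padded input at this output position is [-0.3 -1.1 -1.1]. Elementwise product with the kernel and sum: -1.1·0.5 + -1.1·1.

-1.65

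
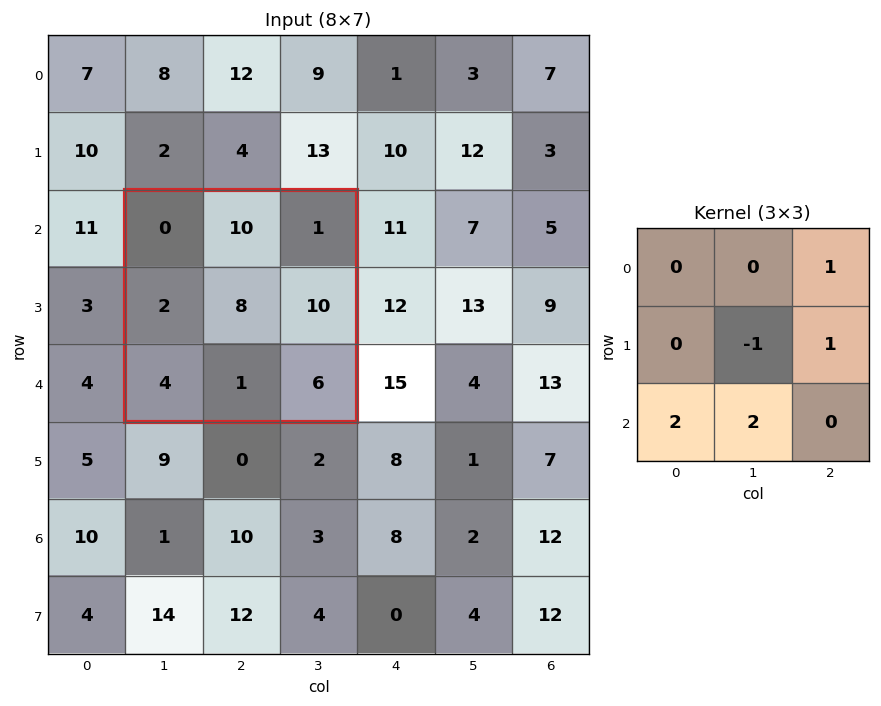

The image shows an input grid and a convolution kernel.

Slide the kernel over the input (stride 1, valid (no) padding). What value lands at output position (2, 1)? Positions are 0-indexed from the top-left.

The receptive field on the input at this output position is [0 10 1 / 2 8 10 / 4 1 6]. Elementwise product with the kernel and sum: 1·1 + 8·-1 + 10·1 + 4·2 + 1·2.

13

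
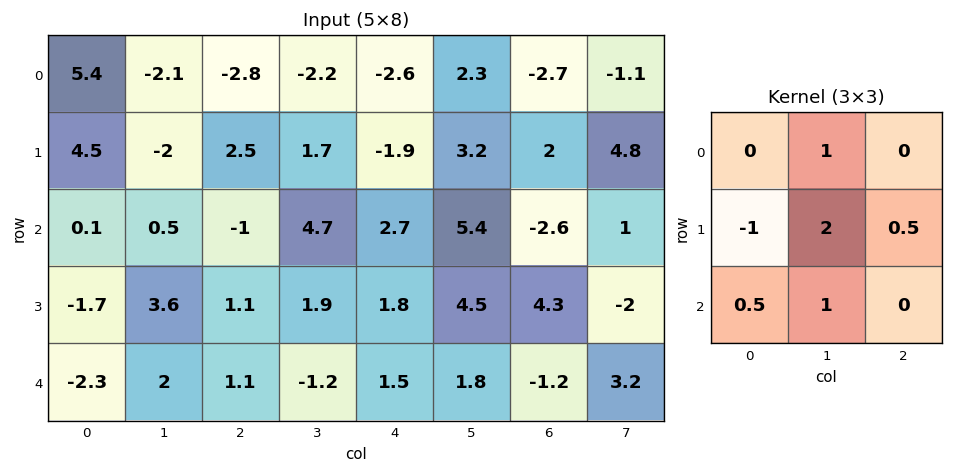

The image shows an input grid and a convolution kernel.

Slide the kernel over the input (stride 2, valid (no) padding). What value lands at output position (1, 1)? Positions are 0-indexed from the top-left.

The receptive field on the input at this output position is [-1 4.7 2.7 / 1.1 1.9 1.8 / 1.1 -1.2 1.5]. Elementwise product with the kernel and sum: 4.7·1 + 1.1·-1 + 1.9·2 + 1.8·0.5 + 1.1·0.5 + -1.2·1.

7.65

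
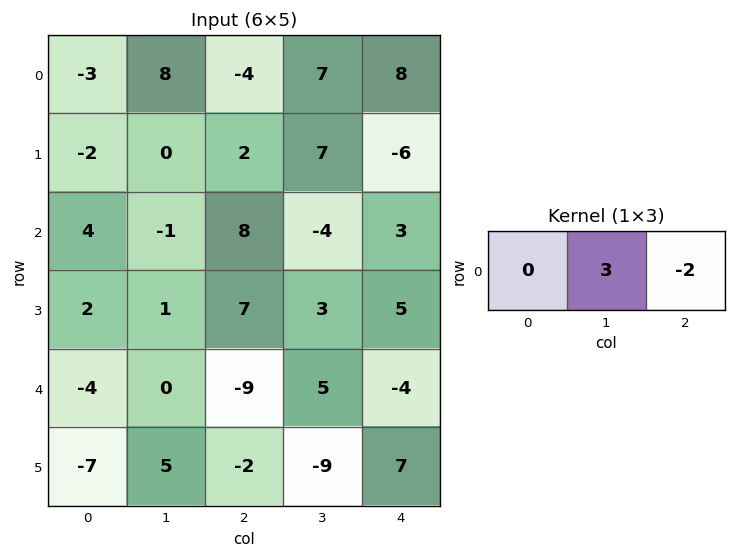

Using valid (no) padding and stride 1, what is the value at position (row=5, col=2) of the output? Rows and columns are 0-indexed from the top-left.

-41

The receptive field on the input at this output position is [-2 -9 7]. Elementwise product with the kernel and sum: -9·3 + 7·-2.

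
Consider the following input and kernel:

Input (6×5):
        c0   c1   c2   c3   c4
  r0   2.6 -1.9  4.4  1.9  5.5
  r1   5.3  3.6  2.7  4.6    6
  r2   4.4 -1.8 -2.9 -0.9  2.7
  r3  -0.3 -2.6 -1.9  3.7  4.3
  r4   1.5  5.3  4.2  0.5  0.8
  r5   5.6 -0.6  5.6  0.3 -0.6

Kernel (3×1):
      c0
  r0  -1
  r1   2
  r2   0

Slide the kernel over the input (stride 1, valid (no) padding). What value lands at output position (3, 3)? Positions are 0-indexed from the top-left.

-2.7

The receptive field on the input at this output position is [3.7 / 0.5 / 0.3]. Elementwise product with the kernel and sum: 3.7·-1 + 0.5·2.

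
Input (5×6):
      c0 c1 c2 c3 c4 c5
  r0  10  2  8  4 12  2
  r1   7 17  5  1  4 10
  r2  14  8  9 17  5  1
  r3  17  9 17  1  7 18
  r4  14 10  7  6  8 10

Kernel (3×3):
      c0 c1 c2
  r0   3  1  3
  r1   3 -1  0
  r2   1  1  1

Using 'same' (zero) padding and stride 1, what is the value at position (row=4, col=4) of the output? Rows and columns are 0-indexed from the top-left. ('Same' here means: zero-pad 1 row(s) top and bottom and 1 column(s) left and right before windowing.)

74

The receptive field on the zero-padded input at this output position is [1 7 18 / 6 8 10 / 0 0 0]. Elementwise product with the kernel and sum: 1·3 + 7·1 + 18·3 + 6·3 + 8·-1 + 0·1 + 0·1 + 0·1.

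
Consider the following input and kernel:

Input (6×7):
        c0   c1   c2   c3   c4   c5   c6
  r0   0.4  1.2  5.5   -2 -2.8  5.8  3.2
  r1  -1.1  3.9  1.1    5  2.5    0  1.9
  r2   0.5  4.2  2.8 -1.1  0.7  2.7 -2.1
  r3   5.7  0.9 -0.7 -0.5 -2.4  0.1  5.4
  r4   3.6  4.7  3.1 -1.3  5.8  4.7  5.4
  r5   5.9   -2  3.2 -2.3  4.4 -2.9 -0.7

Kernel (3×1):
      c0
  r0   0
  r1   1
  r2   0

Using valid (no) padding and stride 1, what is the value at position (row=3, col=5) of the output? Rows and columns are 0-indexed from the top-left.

The receptive field on the input at this output position is [0.1 / 4.7 / -2.9]. Elementwise product with the kernel and sum: 4.7·1.

4.7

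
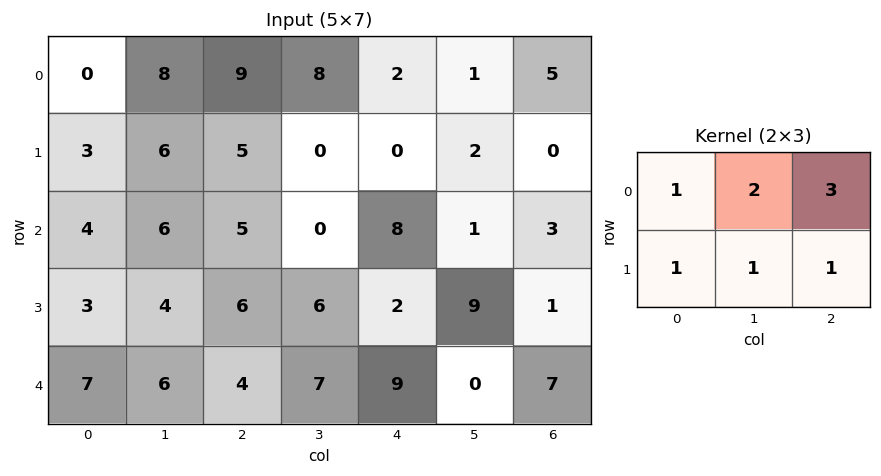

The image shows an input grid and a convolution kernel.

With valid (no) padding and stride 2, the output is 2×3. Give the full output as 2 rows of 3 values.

Output[0,0]: The receptive field on the input at this output position is [0 8 9 / 3 6 5]. Elementwise product with the kernel and sum: 0·1 + 8·2 + 9·3 + 3·1 + 6·1 + 5·1.

57 36 21
44 43 31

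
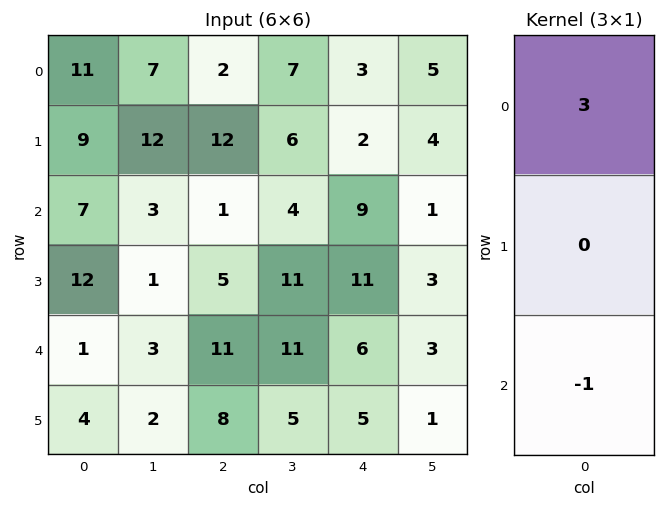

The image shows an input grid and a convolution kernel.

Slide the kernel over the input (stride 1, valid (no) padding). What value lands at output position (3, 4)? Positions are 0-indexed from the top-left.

28

The receptive field on the input at this output position is [11 / 6 / 5]. Elementwise product with the kernel and sum: 11·3 + 5·-1.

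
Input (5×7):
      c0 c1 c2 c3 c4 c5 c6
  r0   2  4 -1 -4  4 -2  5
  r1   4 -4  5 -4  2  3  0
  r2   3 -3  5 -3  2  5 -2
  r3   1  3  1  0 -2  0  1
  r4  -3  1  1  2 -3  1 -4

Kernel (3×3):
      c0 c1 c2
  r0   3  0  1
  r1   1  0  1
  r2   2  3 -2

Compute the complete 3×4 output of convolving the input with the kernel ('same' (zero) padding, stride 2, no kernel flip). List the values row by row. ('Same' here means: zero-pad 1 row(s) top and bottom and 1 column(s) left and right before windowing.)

Output[0,0]: The receptive field on the zero-padded input at this output position is [0 0 0 / 0 2 4 / 0 4 -4]. Elementwise product with the kernel and sum: 0·3 + 0·1 + 0·1 + 4·1 + 0·2 + 4·3 + -4·-2.
Output[0,1]: The receptive field on the zero-padded input at this output position is [0 0 0 / 4 -1 -4 / -4 5 -4]. Elementwise product with the kernel and sum: 0·3 + 0·1 + 4·1 + -4·1 + -4·2 + 5·3 + -4·-2.

24 15 -14 4
-10 -13 -13 17
4 12 3 1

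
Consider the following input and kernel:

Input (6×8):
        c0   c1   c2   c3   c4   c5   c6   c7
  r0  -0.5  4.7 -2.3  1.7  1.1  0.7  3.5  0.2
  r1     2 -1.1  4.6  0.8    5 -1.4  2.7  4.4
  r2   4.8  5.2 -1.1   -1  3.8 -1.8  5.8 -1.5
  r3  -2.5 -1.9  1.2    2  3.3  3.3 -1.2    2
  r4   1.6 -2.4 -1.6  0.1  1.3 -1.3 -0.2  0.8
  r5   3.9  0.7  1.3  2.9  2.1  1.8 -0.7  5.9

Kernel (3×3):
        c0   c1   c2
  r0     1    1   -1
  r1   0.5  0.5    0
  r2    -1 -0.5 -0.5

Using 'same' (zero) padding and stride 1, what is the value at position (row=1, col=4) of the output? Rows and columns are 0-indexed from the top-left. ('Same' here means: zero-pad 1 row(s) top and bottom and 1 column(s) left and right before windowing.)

The receptive field on the zero-padded input at this output position is [1.7 1.1 0.7 / 0.8 5 -1.4 / -1 3.8 -1.8]. Elementwise product with the kernel and sum: 1.7·1 + 1.1·1 + 0.7·-1 + 0.8·0.5 + 5·0.5 + -1·-1 + 3.8·-0.5 + -1.8·-0.5.

5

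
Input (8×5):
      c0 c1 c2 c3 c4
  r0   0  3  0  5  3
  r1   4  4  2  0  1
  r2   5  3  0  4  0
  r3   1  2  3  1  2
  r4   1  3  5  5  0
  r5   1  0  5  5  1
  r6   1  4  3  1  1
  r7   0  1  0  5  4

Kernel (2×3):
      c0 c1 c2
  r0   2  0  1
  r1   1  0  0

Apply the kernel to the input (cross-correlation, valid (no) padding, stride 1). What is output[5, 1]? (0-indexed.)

9

The receptive field on the input at this output position is [0 5 5 / 4 3 1]. Elementwise product with the kernel and sum: 0·2 + 5·1 + 4·1.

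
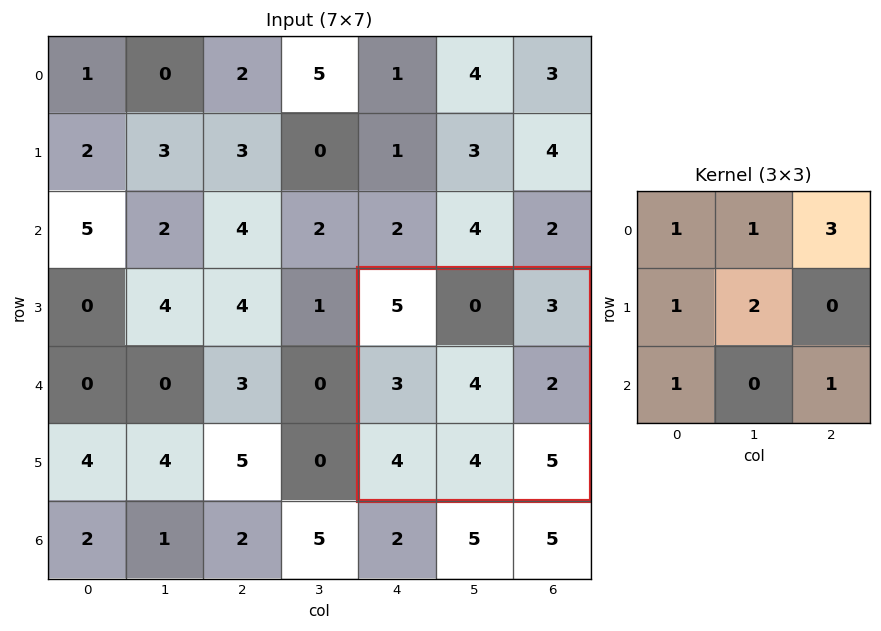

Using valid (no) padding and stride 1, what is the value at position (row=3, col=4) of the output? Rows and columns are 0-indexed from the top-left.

The receptive field on the input at this output position is [5 0 3 / 3 4 2 / 4 4 5]. Elementwise product with the kernel and sum: 5·1 + 0·1 + 3·3 + 3·1 + 4·2 + 4·1 + 5·1.

34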